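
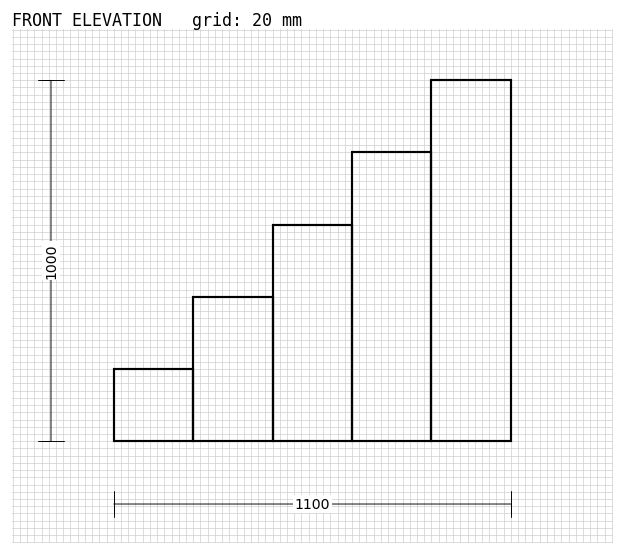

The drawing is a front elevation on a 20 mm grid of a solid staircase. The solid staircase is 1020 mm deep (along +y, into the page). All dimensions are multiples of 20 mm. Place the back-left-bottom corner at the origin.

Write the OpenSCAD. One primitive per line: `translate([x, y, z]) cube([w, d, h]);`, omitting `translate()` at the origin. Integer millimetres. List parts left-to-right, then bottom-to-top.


cube([220, 1020, 200]);
translate([220, 0, 0]) cube([220, 1020, 400]);
translate([440, 0, 0]) cube([220, 1020, 600]);
translate([660, 0, 0]) cube([220, 1020, 800]);
translate([880, 0, 0]) cube([220, 1020, 1000]);


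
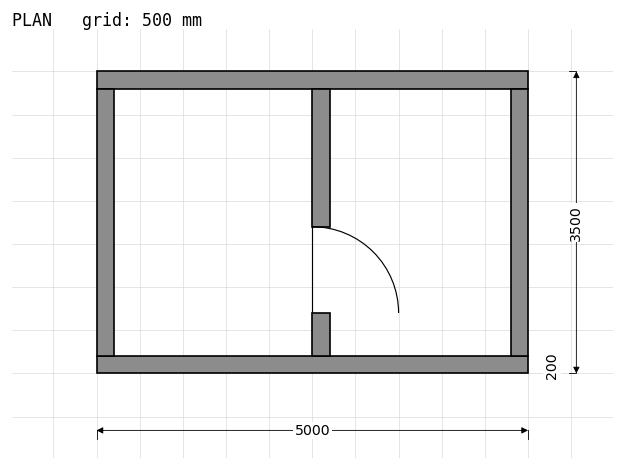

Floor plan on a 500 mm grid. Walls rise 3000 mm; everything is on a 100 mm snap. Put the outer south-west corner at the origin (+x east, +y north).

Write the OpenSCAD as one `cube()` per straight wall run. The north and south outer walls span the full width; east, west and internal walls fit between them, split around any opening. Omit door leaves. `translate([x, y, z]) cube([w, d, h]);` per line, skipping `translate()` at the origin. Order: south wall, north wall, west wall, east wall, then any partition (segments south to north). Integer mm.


cube([5000, 200, 3000]);
translate([0, 3300, 0]) cube([5000, 200, 3000]);
translate([0, 200, 0]) cube([200, 3100, 3000]);
translate([4800, 200, 0]) cube([200, 3100, 3000]);
translate([2500, 200, 0]) cube([200, 500, 3000]);
translate([2500, 1700, 0]) cube([200, 1600, 3000]);


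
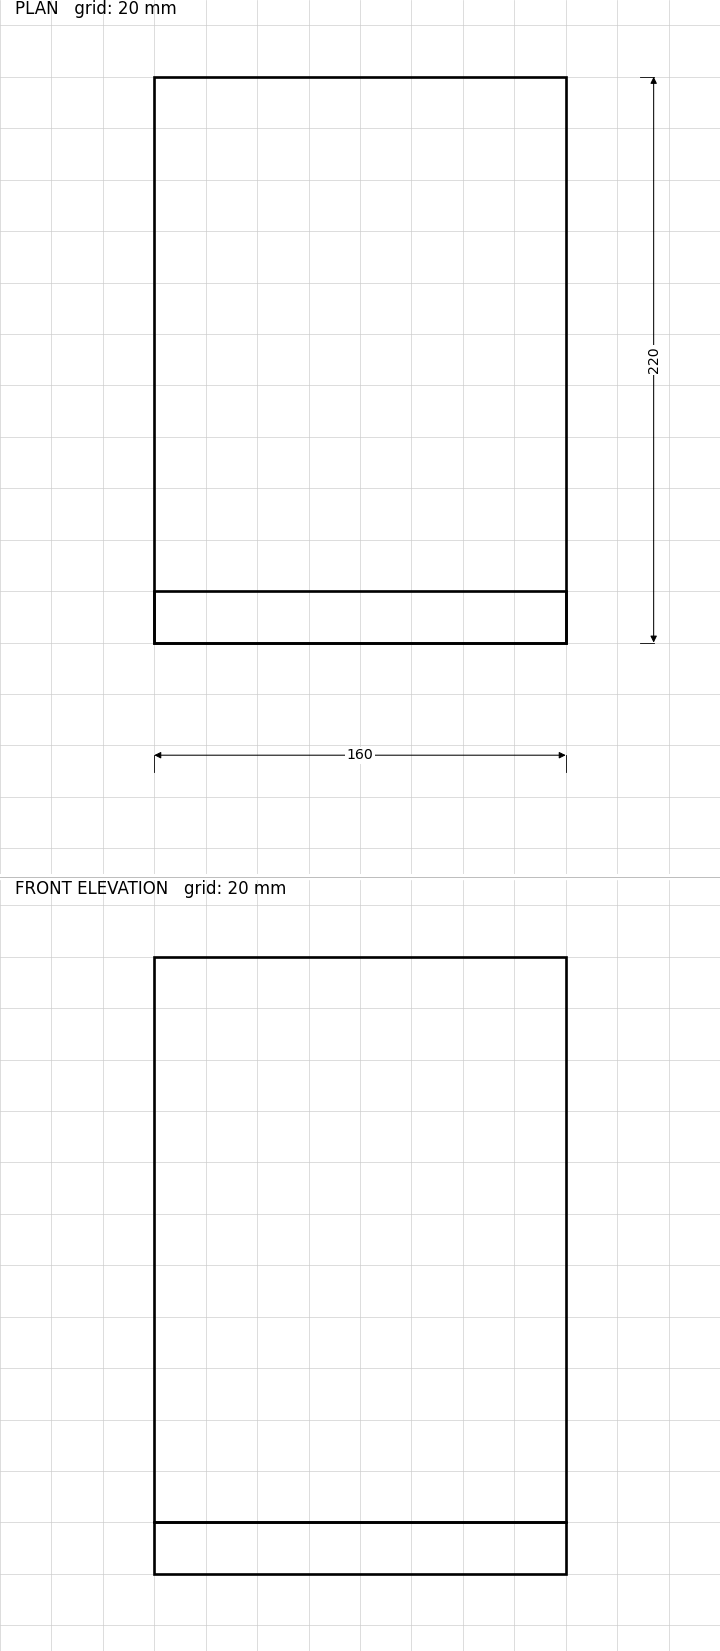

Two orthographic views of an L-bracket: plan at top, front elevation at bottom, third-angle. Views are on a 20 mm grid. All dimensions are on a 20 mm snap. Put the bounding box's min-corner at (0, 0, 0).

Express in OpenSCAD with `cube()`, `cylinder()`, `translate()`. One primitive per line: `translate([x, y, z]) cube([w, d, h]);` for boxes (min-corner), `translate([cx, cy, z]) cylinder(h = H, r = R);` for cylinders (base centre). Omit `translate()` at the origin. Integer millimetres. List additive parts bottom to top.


cube([160, 220, 20]);
translate([0, 0, 20]) cube([160, 20, 220]);


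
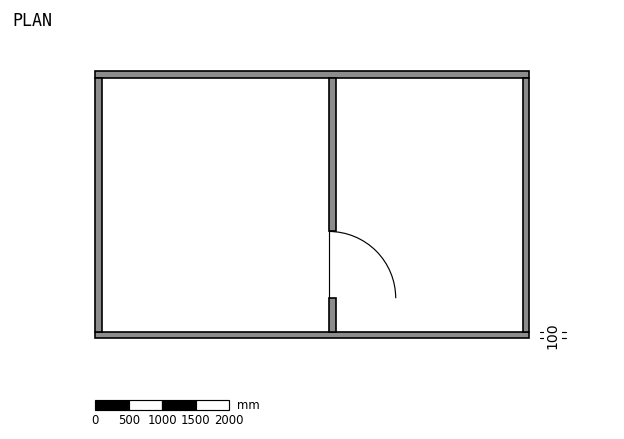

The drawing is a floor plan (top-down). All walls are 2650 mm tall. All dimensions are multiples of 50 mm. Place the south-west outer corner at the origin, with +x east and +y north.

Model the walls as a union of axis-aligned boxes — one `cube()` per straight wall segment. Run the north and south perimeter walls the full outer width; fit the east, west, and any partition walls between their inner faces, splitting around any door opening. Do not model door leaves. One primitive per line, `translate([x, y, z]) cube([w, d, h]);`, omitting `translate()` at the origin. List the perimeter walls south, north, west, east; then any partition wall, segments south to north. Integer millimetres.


cube([6500, 100, 2650]);
translate([0, 3900, 0]) cube([6500, 100, 2650]);
translate([0, 100, 0]) cube([100, 3800, 2650]);
translate([6400, 100, 0]) cube([100, 3800, 2650]);
translate([3500, 100, 0]) cube([100, 500, 2650]);
translate([3500, 1600, 0]) cube([100, 2300, 2650]);


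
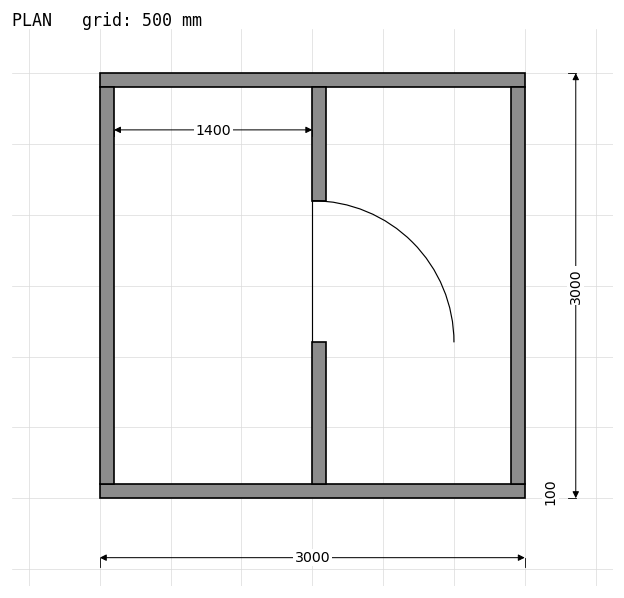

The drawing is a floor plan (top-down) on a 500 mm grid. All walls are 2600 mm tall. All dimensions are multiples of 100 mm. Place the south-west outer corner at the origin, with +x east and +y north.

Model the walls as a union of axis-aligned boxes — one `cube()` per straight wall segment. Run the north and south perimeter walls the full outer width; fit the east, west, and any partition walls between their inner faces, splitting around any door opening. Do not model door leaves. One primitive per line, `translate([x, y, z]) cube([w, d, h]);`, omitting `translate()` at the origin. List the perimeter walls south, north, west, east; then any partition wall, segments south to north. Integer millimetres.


cube([3000, 100, 2600]);
translate([0, 2900, 0]) cube([3000, 100, 2600]);
translate([0, 100, 0]) cube([100, 2800, 2600]);
translate([2900, 100, 0]) cube([100, 2800, 2600]);
translate([1500, 100, 0]) cube([100, 1000, 2600]);
translate([1500, 2100, 0]) cube([100, 800, 2600]);


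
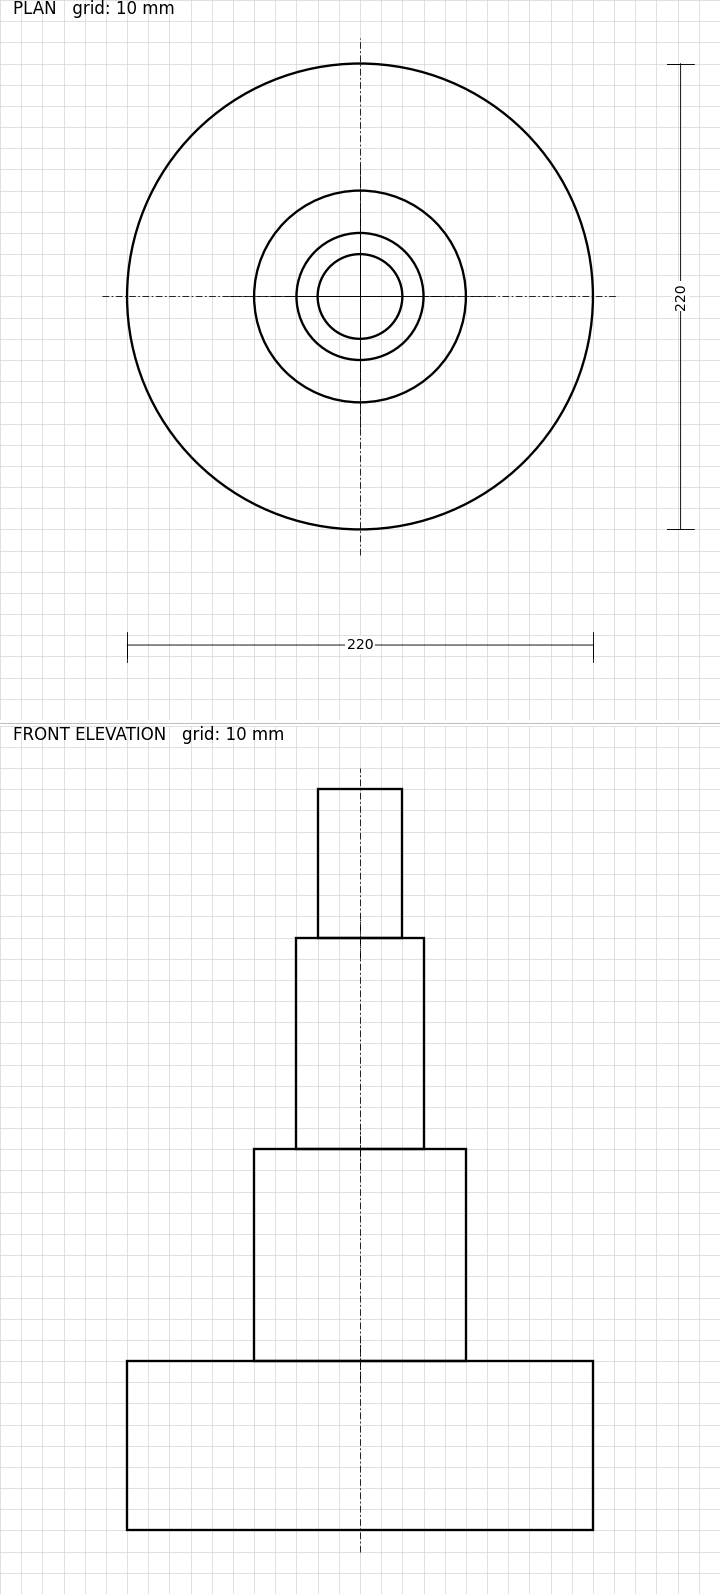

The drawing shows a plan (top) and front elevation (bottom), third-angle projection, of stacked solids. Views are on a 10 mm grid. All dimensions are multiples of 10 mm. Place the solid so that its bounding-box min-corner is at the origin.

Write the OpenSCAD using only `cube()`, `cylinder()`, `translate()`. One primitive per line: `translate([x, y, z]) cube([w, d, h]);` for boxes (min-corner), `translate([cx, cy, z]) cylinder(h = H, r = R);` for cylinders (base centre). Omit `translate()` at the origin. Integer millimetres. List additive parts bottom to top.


translate([110, 110, 0]) cylinder(h = 80, r = 110);
translate([110, 110, 80]) cylinder(h = 100, r = 50);
translate([110, 110, 180]) cylinder(h = 100, r = 30);
translate([110, 110, 280]) cylinder(h = 70, r = 20);


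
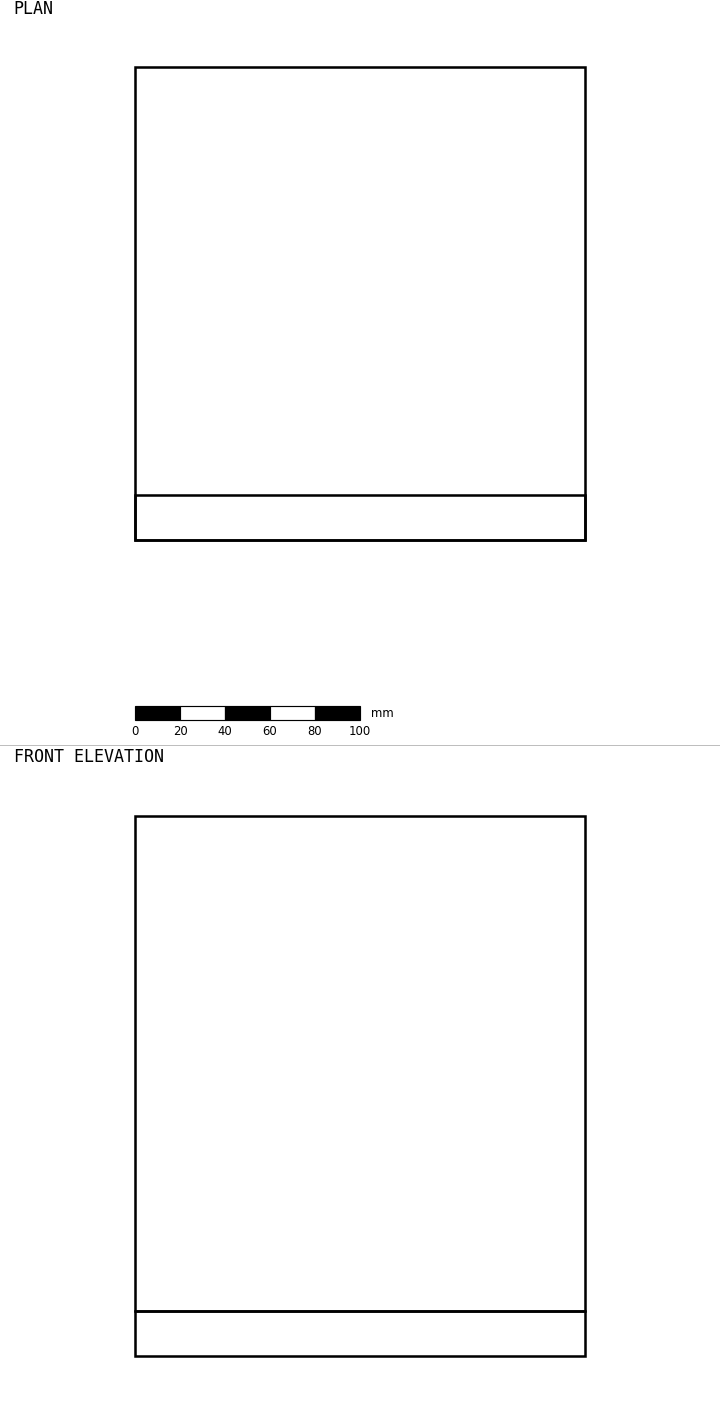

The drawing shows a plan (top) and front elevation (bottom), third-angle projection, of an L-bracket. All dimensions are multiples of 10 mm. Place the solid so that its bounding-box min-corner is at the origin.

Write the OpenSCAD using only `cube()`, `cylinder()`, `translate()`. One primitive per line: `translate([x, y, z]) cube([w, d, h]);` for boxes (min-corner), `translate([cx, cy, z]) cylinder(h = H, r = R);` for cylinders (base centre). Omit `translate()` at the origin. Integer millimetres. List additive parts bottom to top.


cube([200, 210, 20]);
translate([0, 0, 20]) cube([200, 20, 220]);


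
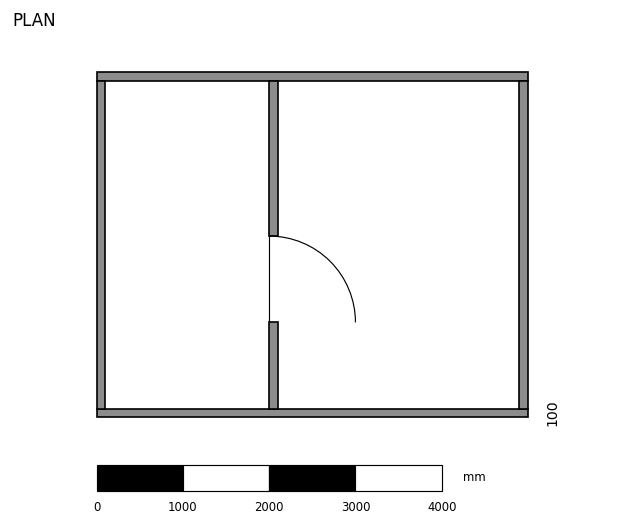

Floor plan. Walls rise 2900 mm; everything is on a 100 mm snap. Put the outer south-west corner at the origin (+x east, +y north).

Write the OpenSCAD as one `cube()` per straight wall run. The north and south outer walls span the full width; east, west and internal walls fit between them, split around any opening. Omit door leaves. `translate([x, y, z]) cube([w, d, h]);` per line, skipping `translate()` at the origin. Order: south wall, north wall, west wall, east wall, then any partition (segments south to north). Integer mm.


cube([5000, 100, 2900]);
translate([0, 3900, 0]) cube([5000, 100, 2900]);
translate([0, 100, 0]) cube([100, 3800, 2900]);
translate([4900, 100, 0]) cube([100, 3800, 2900]);
translate([2000, 100, 0]) cube([100, 1000, 2900]);
translate([2000, 2100, 0]) cube([100, 1800, 2900]);


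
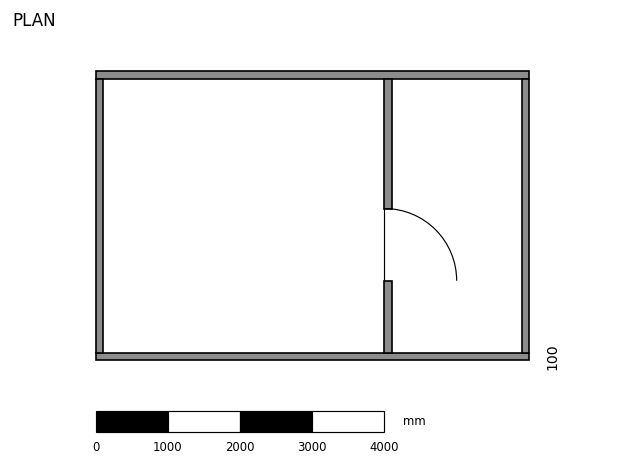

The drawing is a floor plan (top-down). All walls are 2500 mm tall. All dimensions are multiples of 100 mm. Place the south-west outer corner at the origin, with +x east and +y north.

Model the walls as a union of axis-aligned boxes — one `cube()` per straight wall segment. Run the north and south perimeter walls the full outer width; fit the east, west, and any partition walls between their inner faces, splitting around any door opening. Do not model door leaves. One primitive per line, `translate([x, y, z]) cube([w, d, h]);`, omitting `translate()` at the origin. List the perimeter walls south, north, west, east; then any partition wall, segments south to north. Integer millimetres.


cube([6000, 100, 2500]);
translate([0, 3900, 0]) cube([6000, 100, 2500]);
translate([0, 100, 0]) cube([100, 3800, 2500]);
translate([5900, 100, 0]) cube([100, 3800, 2500]);
translate([4000, 100, 0]) cube([100, 1000, 2500]);
translate([4000, 2100, 0]) cube([100, 1800, 2500]);


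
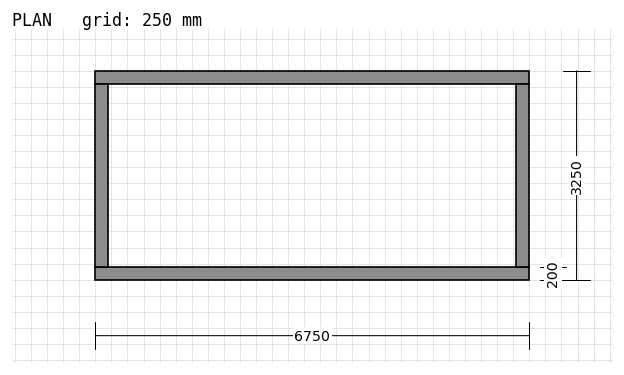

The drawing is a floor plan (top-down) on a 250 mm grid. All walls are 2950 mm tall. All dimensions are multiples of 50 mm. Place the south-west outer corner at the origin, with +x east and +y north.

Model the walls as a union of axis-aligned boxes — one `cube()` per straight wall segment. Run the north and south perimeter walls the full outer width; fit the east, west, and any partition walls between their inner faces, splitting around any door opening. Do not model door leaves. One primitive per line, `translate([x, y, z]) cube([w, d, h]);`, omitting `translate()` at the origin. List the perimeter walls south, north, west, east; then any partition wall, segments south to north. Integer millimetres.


cube([6750, 200, 2950]);
translate([0, 3050, 0]) cube([6750, 200, 2950]);
translate([0, 200, 0]) cube([200, 2850, 2950]);
translate([6550, 200, 0]) cube([200, 2850, 2950]);


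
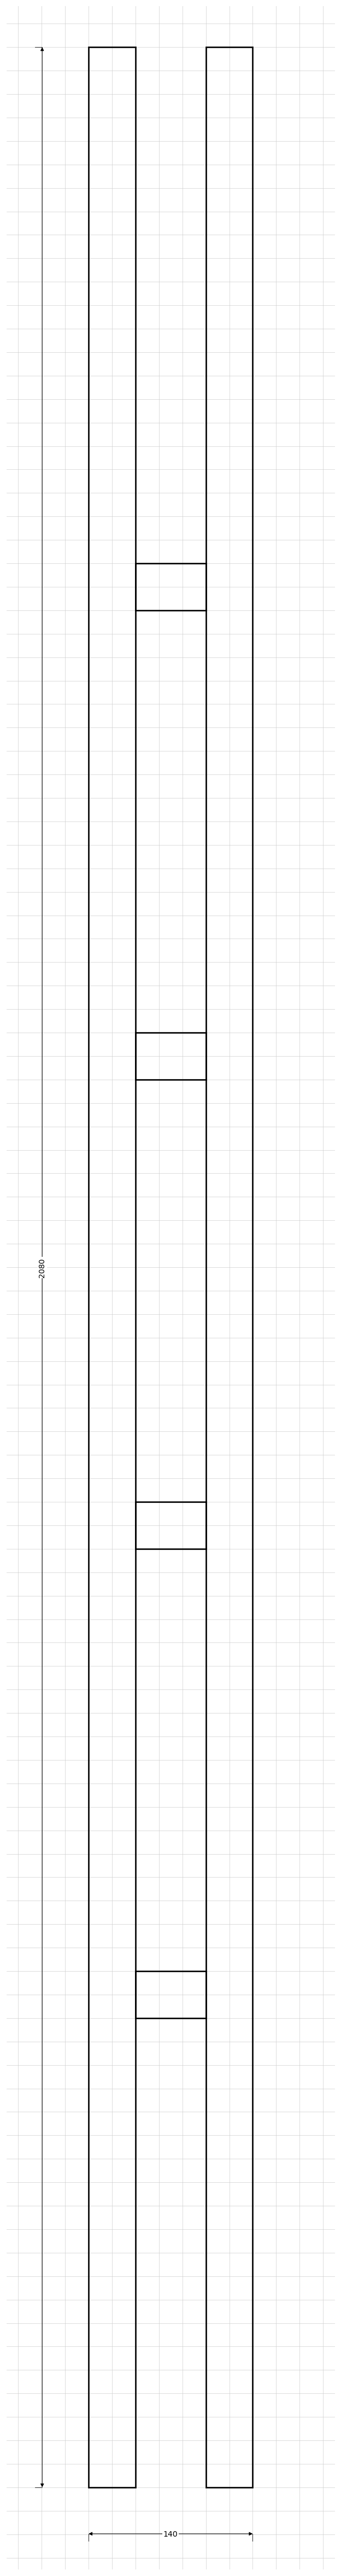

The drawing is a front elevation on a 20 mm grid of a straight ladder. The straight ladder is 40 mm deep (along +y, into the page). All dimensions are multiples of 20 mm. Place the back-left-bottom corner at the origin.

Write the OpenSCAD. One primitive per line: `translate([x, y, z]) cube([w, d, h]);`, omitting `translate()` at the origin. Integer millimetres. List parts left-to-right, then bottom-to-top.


cube([40, 40, 2080]);
translate([40, 0, 400]) cube([60, 40, 40]);
translate([40, 0, 800]) cube([60, 40, 40]);
translate([40, 0, 1200]) cube([60, 40, 40]);
translate([40, 0, 1600]) cube([60, 40, 40]);
translate([100, 0, 0]) cube([40, 40, 2080]);


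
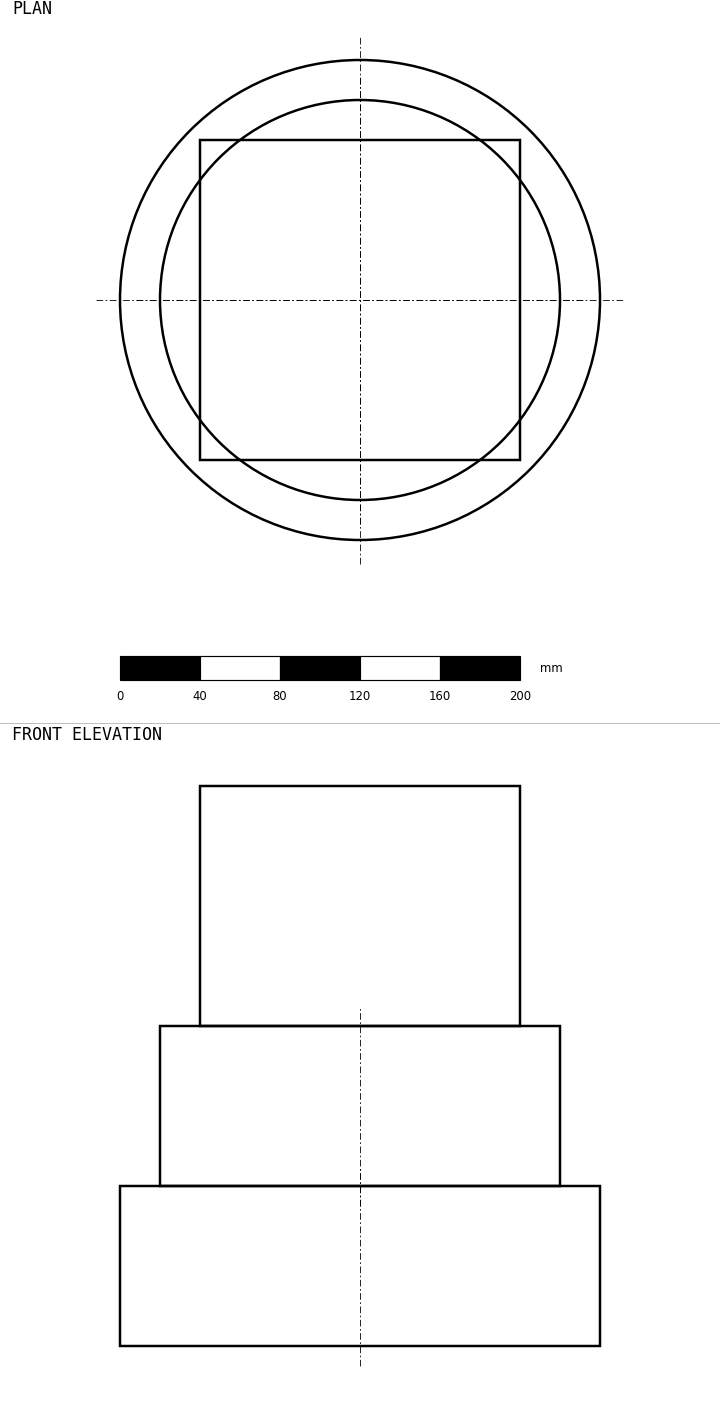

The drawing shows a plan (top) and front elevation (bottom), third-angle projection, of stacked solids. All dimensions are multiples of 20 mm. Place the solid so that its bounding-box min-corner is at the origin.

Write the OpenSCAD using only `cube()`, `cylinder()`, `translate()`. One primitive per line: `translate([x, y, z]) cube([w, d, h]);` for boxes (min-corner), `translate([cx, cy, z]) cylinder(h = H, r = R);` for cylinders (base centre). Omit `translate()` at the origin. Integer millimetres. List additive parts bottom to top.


translate([120, 120, 0]) cylinder(h = 80, r = 120);
translate([120, 120, 80]) cylinder(h = 80, r = 100);
translate([40, 40, 160]) cube([160, 160, 120]);


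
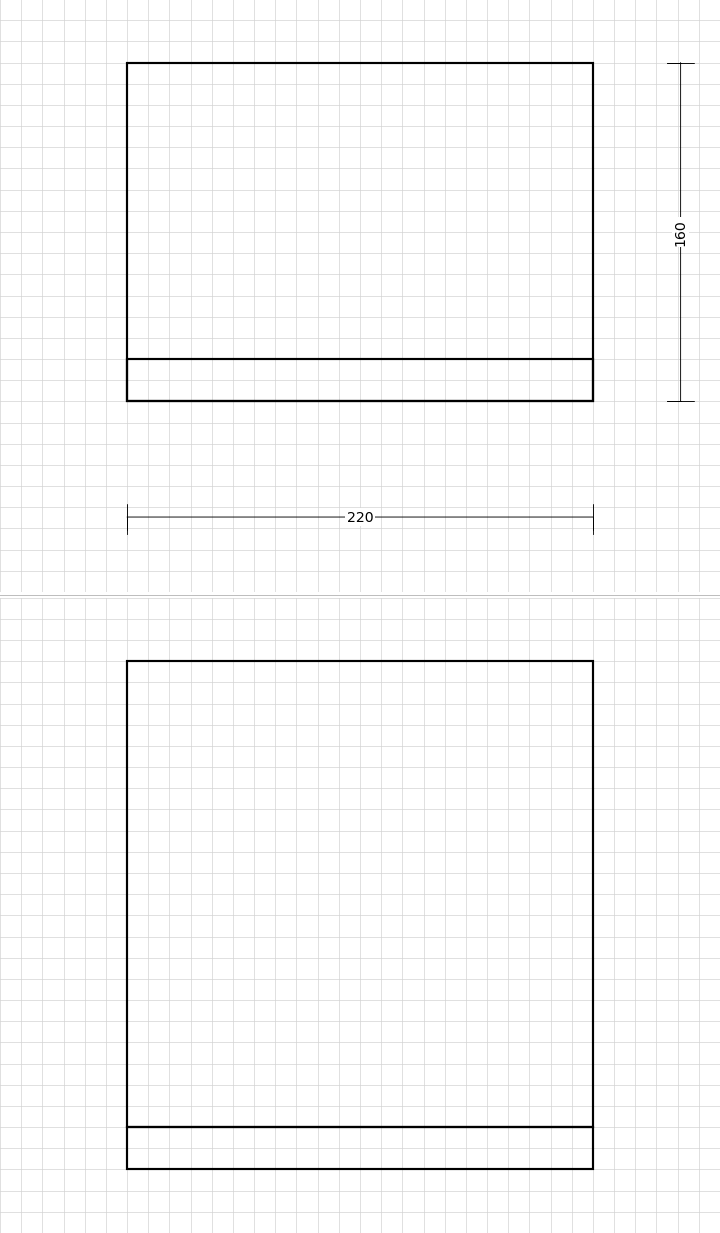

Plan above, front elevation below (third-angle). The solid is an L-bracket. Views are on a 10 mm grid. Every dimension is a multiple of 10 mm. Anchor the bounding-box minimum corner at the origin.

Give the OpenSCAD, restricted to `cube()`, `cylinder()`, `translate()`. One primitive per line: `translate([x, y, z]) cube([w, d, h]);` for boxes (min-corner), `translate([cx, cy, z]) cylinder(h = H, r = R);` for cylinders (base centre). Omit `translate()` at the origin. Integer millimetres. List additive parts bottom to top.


cube([220, 160, 20]);
translate([0, 0, 20]) cube([220, 20, 220]);


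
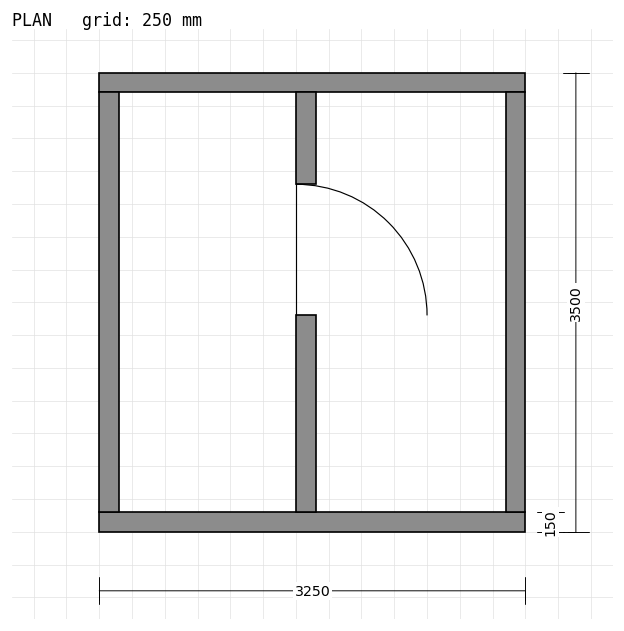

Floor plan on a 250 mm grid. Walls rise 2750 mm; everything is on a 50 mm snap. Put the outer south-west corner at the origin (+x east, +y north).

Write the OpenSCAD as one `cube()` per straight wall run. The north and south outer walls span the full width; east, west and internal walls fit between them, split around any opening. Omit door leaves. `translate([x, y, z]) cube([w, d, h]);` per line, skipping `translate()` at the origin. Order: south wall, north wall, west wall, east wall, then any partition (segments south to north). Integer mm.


cube([3250, 150, 2750]);
translate([0, 3350, 0]) cube([3250, 150, 2750]);
translate([0, 150, 0]) cube([150, 3200, 2750]);
translate([3100, 150, 0]) cube([150, 3200, 2750]);
translate([1500, 150, 0]) cube([150, 1500, 2750]);
translate([1500, 2650, 0]) cube([150, 700, 2750]);


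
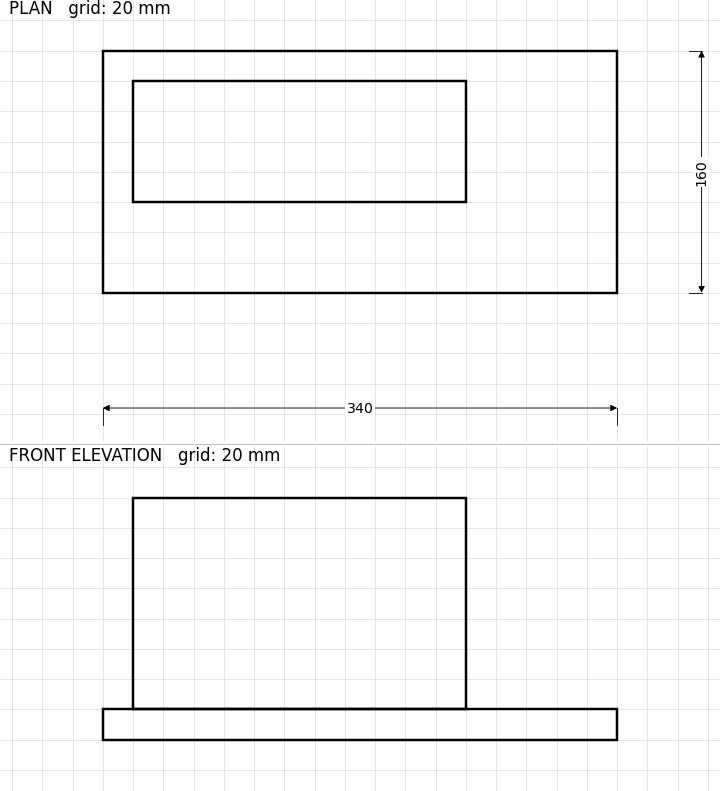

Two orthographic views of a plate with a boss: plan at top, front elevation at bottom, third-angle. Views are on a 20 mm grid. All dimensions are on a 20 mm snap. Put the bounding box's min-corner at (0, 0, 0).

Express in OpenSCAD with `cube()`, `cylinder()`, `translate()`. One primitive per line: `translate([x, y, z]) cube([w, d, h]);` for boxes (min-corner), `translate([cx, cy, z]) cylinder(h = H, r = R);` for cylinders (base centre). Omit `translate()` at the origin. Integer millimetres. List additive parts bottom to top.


cube([340, 160, 20]);
translate([20, 60, 20]) cube([220, 80, 140]);


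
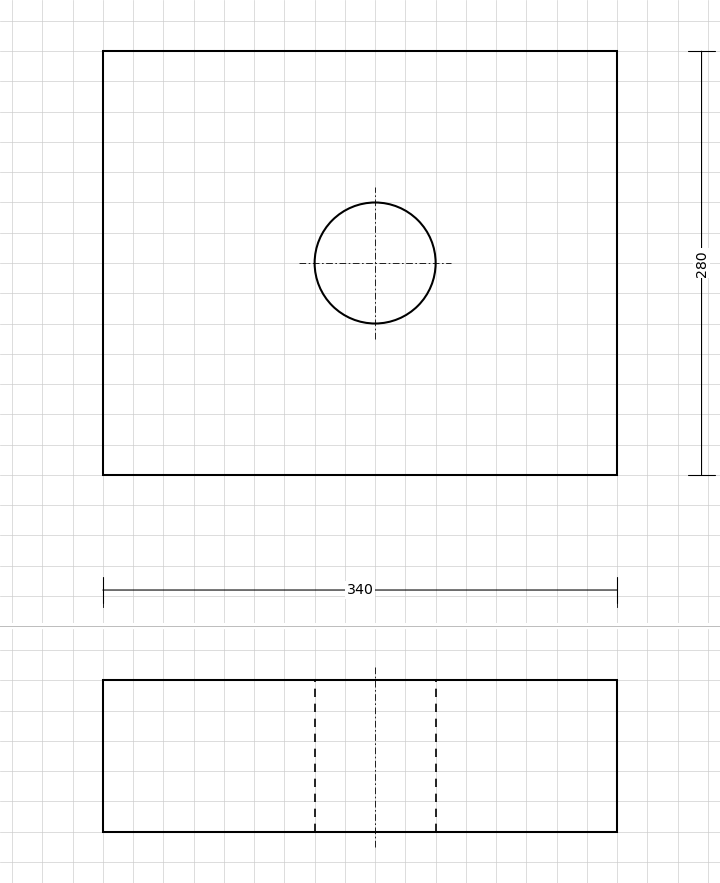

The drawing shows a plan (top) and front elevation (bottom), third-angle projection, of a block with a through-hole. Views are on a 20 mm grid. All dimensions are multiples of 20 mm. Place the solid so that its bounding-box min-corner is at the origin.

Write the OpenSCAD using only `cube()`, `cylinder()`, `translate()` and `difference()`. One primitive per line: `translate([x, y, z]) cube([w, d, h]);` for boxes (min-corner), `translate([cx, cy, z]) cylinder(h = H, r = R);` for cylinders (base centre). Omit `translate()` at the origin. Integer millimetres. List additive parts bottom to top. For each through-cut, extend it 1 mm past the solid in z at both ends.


difference() {
  cube([340, 280, 100]);
  translate([180, 140, -1]) cylinder(h = 102, r = 40);
}


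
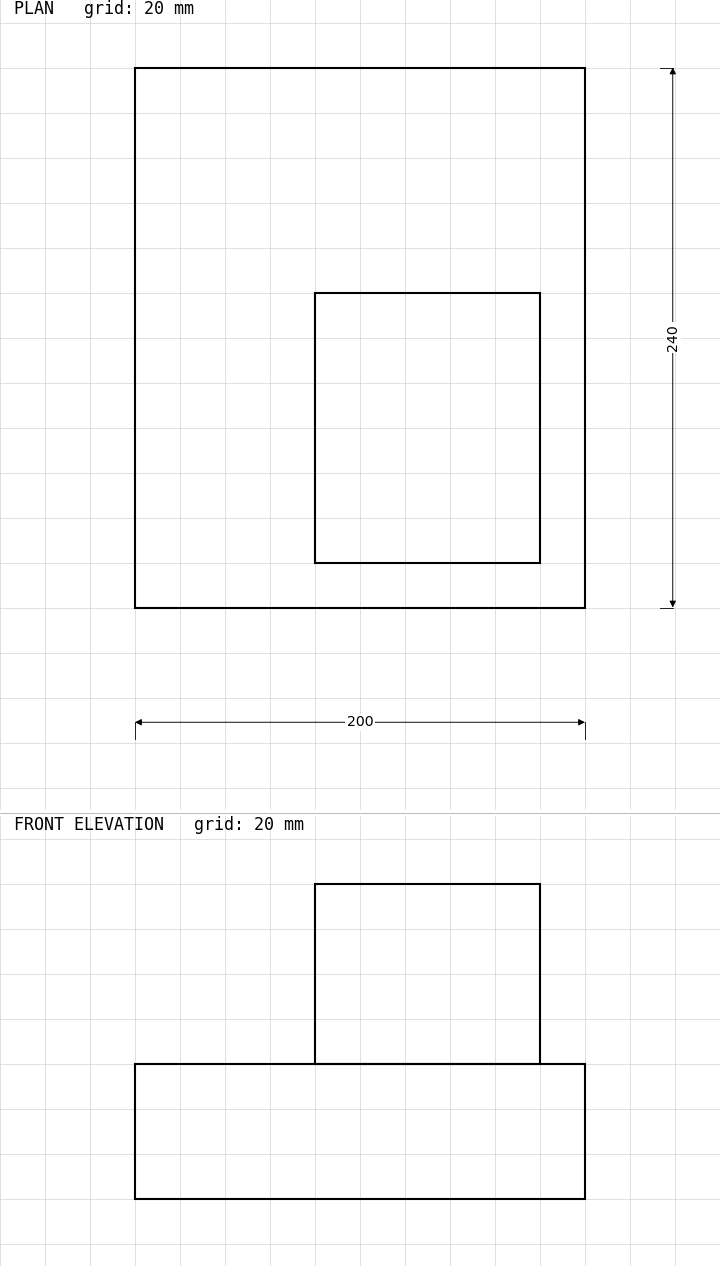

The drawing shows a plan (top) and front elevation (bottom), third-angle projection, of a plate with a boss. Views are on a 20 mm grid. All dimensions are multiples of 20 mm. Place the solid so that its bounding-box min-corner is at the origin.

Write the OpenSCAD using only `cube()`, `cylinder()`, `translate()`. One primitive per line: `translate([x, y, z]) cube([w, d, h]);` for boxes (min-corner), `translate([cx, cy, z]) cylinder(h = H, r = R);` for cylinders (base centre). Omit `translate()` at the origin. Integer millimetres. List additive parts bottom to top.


cube([200, 240, 60]);
translate([80, 20, 60]) cube([100, 120, 80]);


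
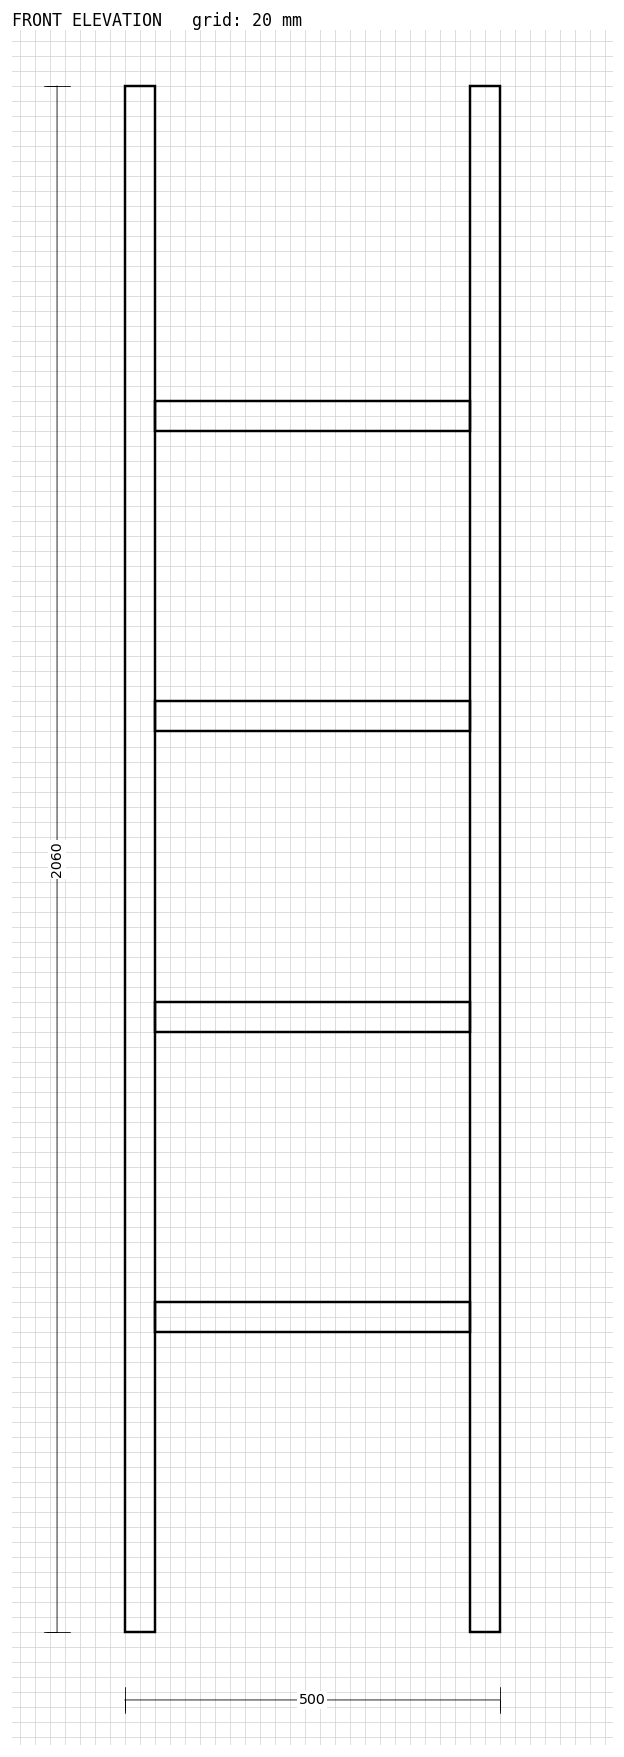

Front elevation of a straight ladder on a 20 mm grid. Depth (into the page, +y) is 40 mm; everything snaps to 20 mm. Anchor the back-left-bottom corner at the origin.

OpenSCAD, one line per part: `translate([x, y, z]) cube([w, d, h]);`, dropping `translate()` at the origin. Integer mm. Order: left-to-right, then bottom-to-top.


cube([40, 40, 2060]);
translate([40, 0, 400]) cube([420, 40, 40]);
translate([40, 0, 800]) cube([420, 40, 40]);
translate([40, 0, 1200]) cube([420, 40, 40]);
translate([40, 0, 1600]) cube([420, 40, 40]);
translate([460, 0, 0]) cube([40, 40, 2060]);


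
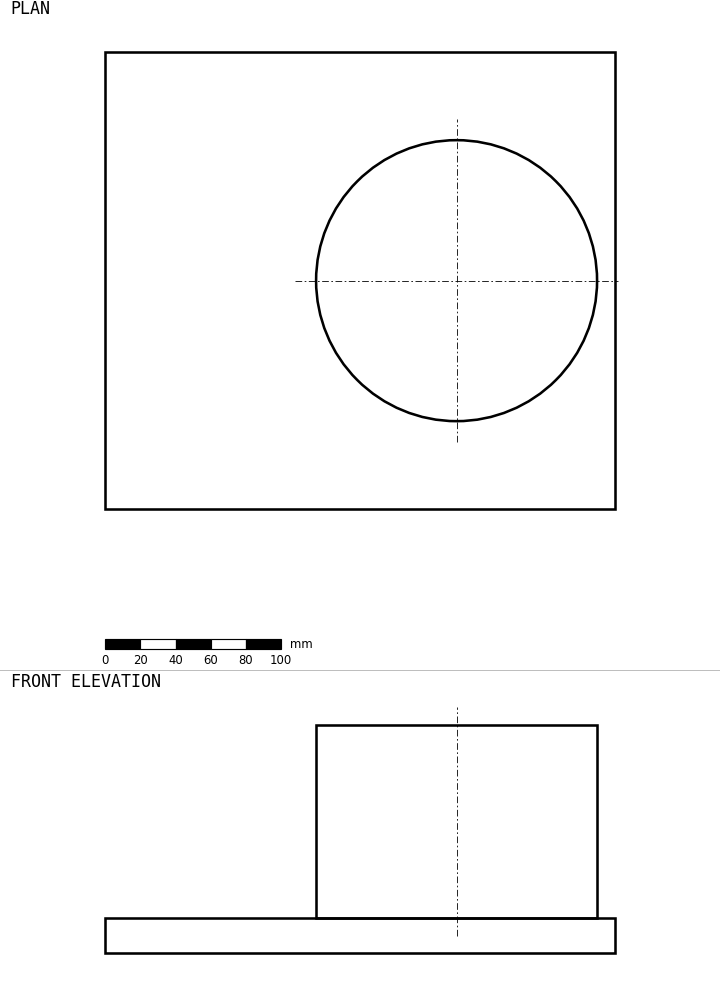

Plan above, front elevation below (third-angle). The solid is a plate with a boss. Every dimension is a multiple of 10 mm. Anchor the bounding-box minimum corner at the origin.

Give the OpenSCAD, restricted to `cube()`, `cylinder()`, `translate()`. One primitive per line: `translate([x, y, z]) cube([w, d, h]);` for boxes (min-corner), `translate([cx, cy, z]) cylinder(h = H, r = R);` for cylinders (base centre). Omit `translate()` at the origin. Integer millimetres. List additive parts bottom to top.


cube([290, 260, 20]);
translate([200, 130, 20]) cylinder(h = 110, r = 80);


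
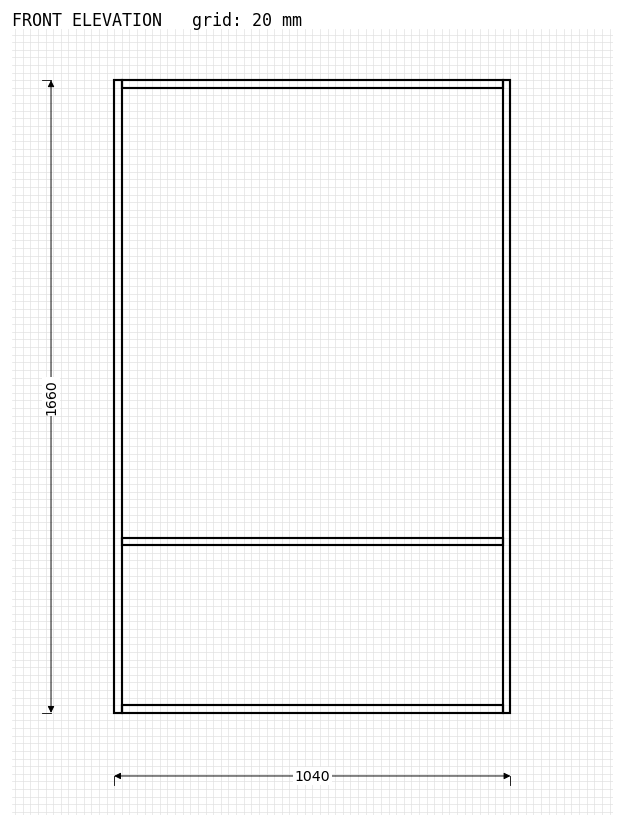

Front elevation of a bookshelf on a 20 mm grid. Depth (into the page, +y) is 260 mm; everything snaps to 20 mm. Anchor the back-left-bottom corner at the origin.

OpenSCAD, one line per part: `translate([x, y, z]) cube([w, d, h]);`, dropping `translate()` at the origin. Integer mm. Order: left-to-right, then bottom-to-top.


cube([20, 260, 1660]);
translate([20, 0, 0]) cube([1000, 260, 20]);
translate([20, 0, 440]) cube([1000, 260, 20]);
translate([20, 0, 1640]) cube([1000, 260, 20]);
translate([1020, 0, 0]) cube([20, 260, 1660]);


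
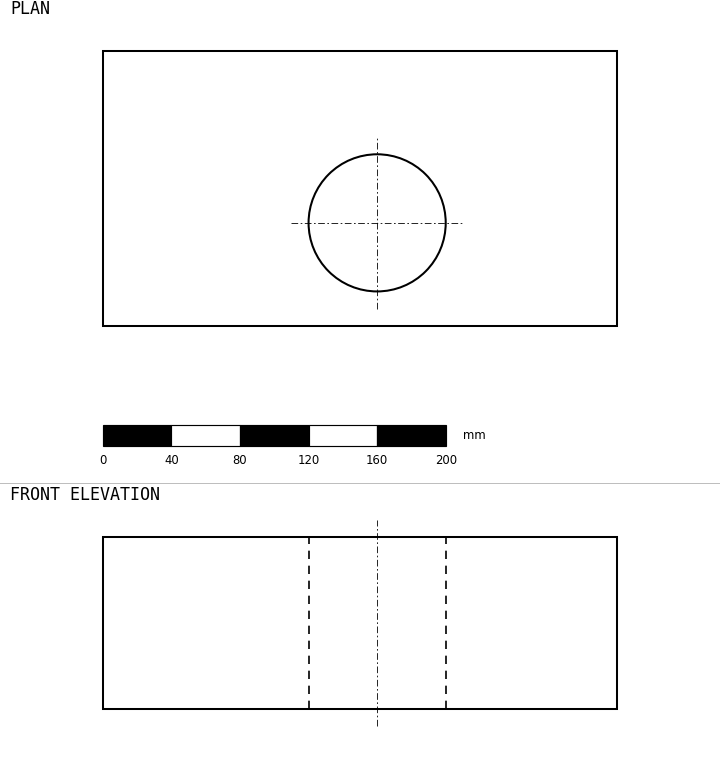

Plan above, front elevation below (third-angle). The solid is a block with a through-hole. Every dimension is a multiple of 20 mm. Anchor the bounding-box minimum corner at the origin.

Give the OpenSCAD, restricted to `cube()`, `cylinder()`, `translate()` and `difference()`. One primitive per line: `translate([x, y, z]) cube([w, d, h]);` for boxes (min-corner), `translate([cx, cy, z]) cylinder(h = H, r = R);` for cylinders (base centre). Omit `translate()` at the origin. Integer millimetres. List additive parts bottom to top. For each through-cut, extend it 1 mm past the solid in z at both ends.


difference() {
  cube([300, 160, 100]);
  translate([160, 60, -1]) cylinder(h = 102, r = 40);
}


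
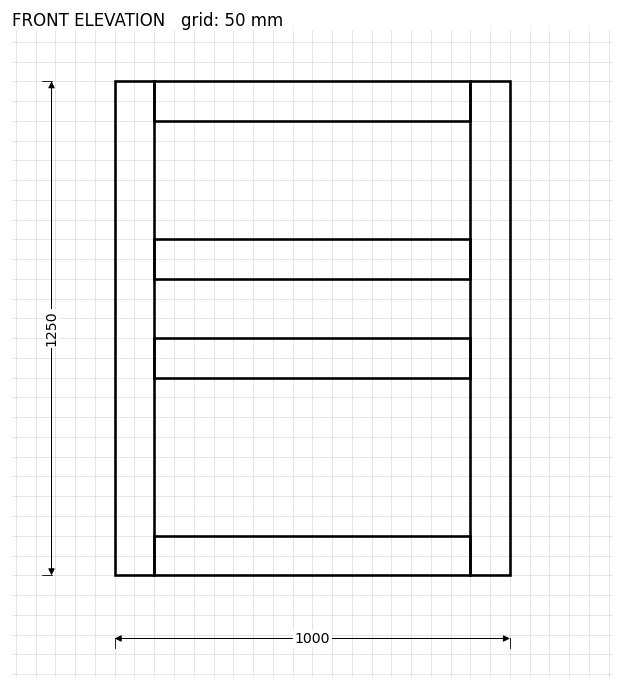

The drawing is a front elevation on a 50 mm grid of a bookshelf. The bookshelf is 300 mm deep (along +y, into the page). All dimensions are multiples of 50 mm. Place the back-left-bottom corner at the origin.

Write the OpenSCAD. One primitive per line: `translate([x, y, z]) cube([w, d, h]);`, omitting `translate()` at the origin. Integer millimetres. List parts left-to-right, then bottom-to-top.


cube([100, 300, 1250]);
translate([100, 0, 0]) cube([800, 300, 100]);
translate([100, 0, 500]) cube([800, 300, 100]);
translate([100, 0, 750]) cube([800, 300, 100]);
translate([100, 0, 1150]) cube([800, 300, 100]);
translate([900, 0, 0]) cube([100, 300, 1250]);


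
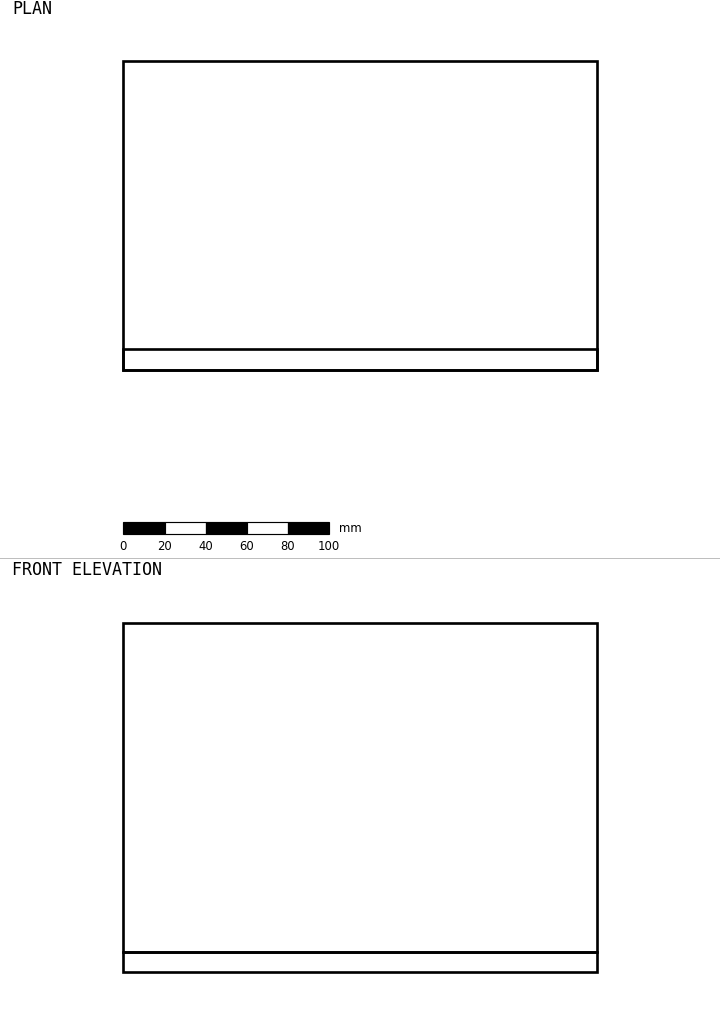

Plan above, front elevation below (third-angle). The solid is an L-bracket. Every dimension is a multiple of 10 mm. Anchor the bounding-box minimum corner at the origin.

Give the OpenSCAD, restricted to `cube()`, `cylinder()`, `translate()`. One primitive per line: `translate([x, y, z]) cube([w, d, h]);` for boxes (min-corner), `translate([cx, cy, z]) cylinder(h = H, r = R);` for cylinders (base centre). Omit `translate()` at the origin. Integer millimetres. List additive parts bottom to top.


cube([230, 150, 10]);
translate([0, 0, 10]) cube([230, 10, 160]);


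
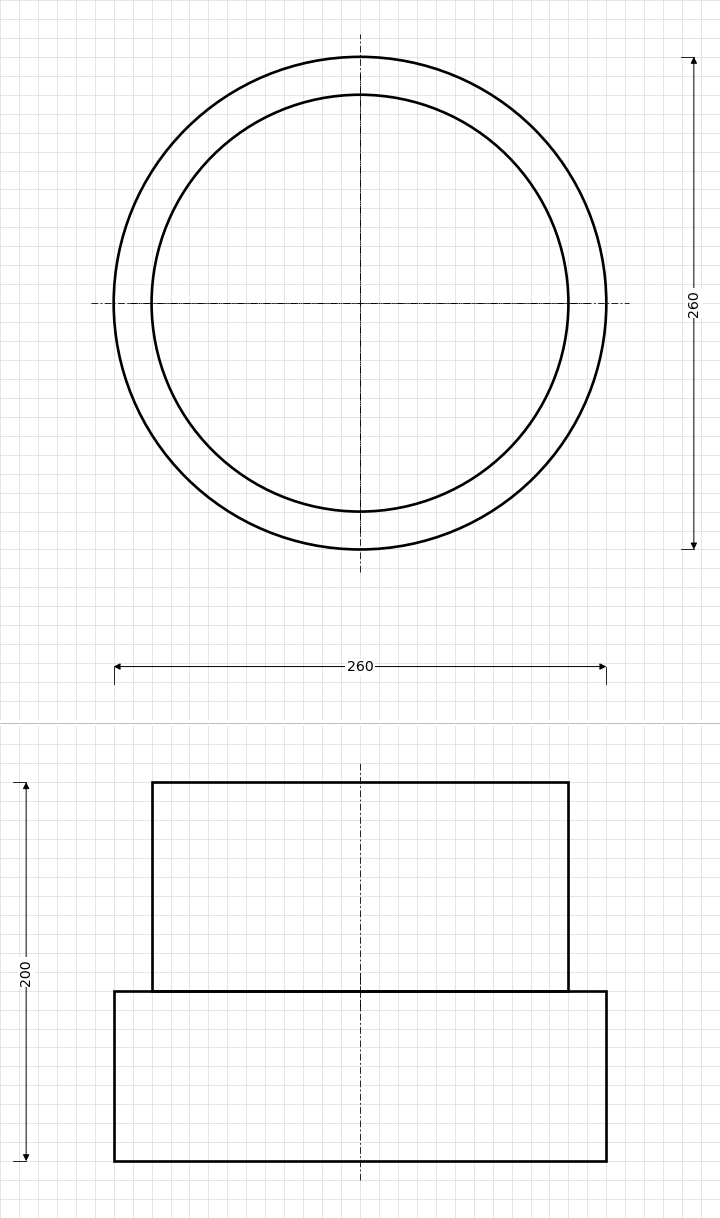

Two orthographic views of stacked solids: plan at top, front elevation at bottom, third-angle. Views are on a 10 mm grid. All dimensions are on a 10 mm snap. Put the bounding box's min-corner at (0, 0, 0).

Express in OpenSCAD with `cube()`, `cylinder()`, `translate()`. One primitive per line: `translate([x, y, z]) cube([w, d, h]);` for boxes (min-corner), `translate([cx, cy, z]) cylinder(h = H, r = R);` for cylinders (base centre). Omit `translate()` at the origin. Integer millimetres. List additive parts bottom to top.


translate([130, 130, 0]) cylinder(h = 90, r = 130);
translate([130, 130, 90]) cylinder(h = 110, r = 110);


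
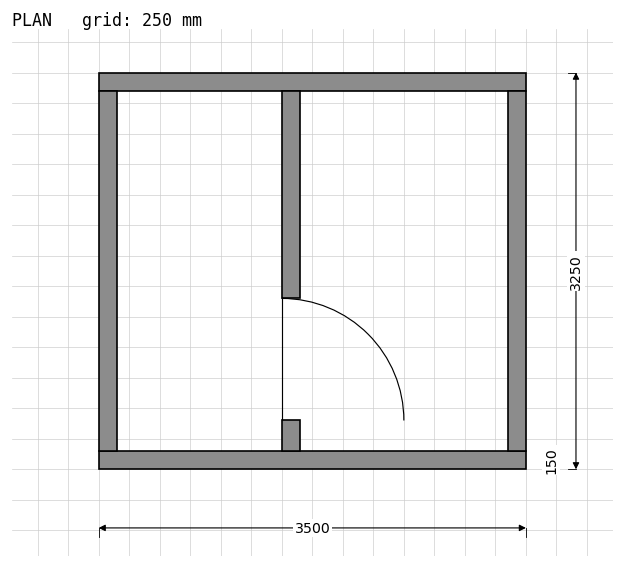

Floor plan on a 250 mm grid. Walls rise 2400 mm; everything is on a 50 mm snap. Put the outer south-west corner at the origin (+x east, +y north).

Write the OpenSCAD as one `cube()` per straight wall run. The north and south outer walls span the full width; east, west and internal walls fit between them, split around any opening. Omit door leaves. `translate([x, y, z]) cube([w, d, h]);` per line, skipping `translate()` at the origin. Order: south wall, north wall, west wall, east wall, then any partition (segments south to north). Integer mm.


cube([3500, 150, 2400]);
translate([0, 3100, 0]) cube([3500, 150, 2400]);
translate([0, 150, 0]) cube([150, 2950, 2400]);
translate([3350, 150, 0]) cube([150, 2950, 2400]);
translate([1500, 150, 0]) cube([150, 250, 2400]);
translate([1500, 1400, 0]) cube([150, 1700, 2400]);


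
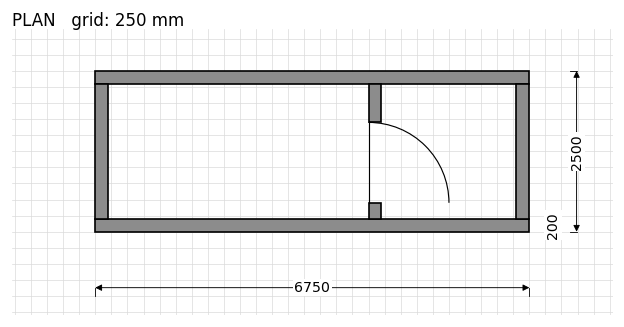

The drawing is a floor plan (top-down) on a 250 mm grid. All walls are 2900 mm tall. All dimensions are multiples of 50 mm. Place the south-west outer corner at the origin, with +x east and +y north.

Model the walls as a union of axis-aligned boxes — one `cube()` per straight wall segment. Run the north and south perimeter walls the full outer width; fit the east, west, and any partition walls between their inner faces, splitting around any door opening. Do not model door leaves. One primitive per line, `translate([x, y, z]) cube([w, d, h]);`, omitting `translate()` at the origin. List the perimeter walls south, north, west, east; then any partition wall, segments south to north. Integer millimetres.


cube([6750, 200, 2900]);
translate([0, 2300, 0]) cube([6750, 200, 2900]);
translate([0, 200, 0]) cube([200, 2100, 2900]);
translate([6550, 200, 0]) cube([200, 2100, 2900]);
translate([4250, 200, 0]) cube([200, 250, 2900]);
translate([4250, 1700, 0]) cube([200, 600, 2900]);


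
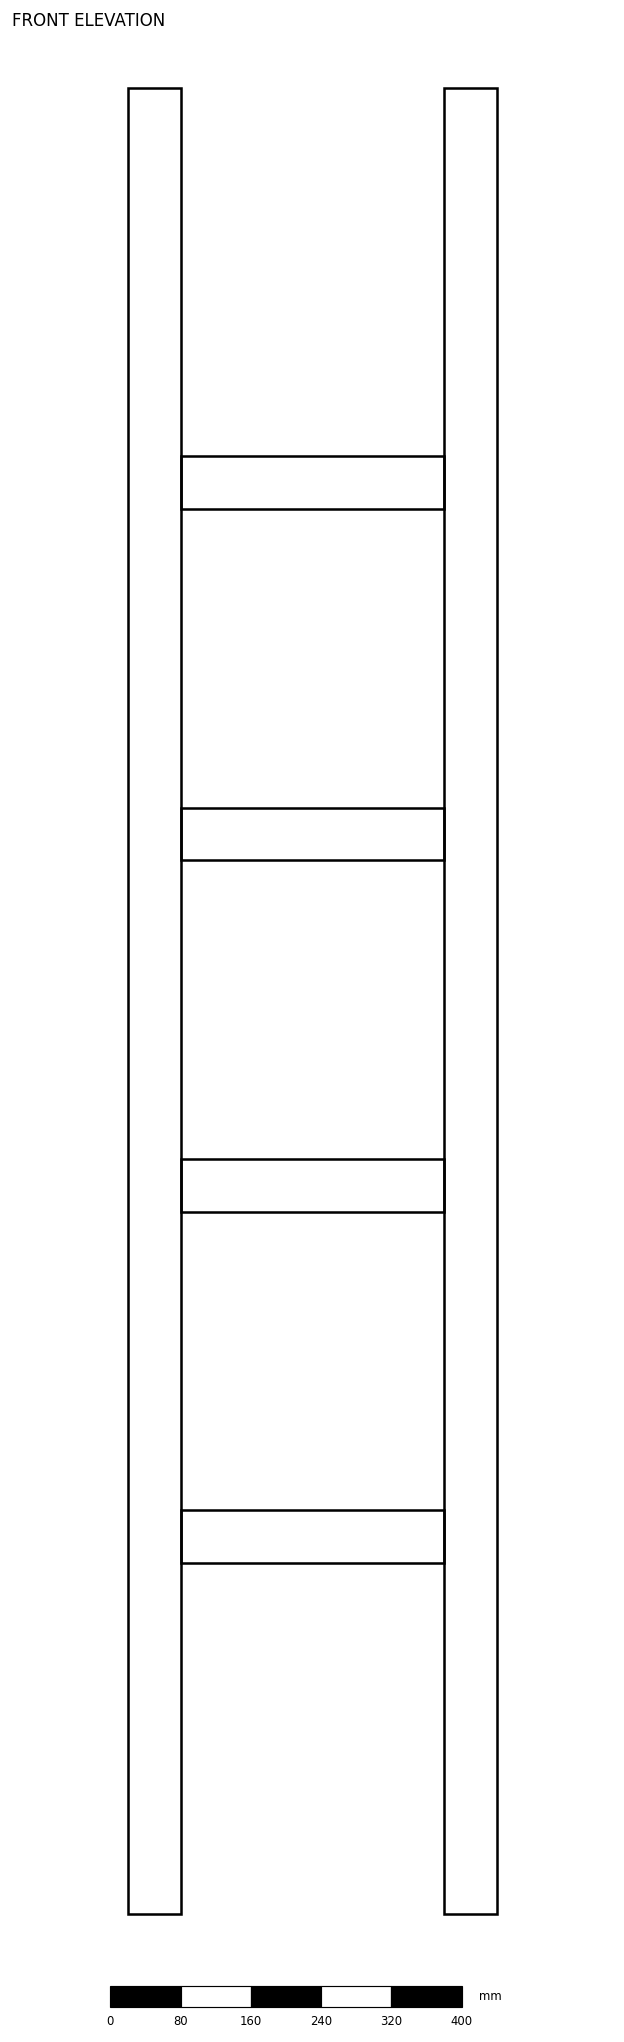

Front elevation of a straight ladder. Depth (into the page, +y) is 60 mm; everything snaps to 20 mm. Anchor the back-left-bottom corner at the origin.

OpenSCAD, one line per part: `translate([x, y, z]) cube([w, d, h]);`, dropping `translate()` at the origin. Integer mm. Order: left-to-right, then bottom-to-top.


cube([60, 60, 2080]);
translate([60, 0, 400]) cube([300, 60, 60]);
translate([60, 0, 800]) cube([300, 60, 60]);
translate([60, 0, 1200]) cube([300, 60, 60]);
translate([60, 0, 1600]) cube([300, 60, 60]);
translate([360, 0, 0]) cube([60, 60, 2080]);


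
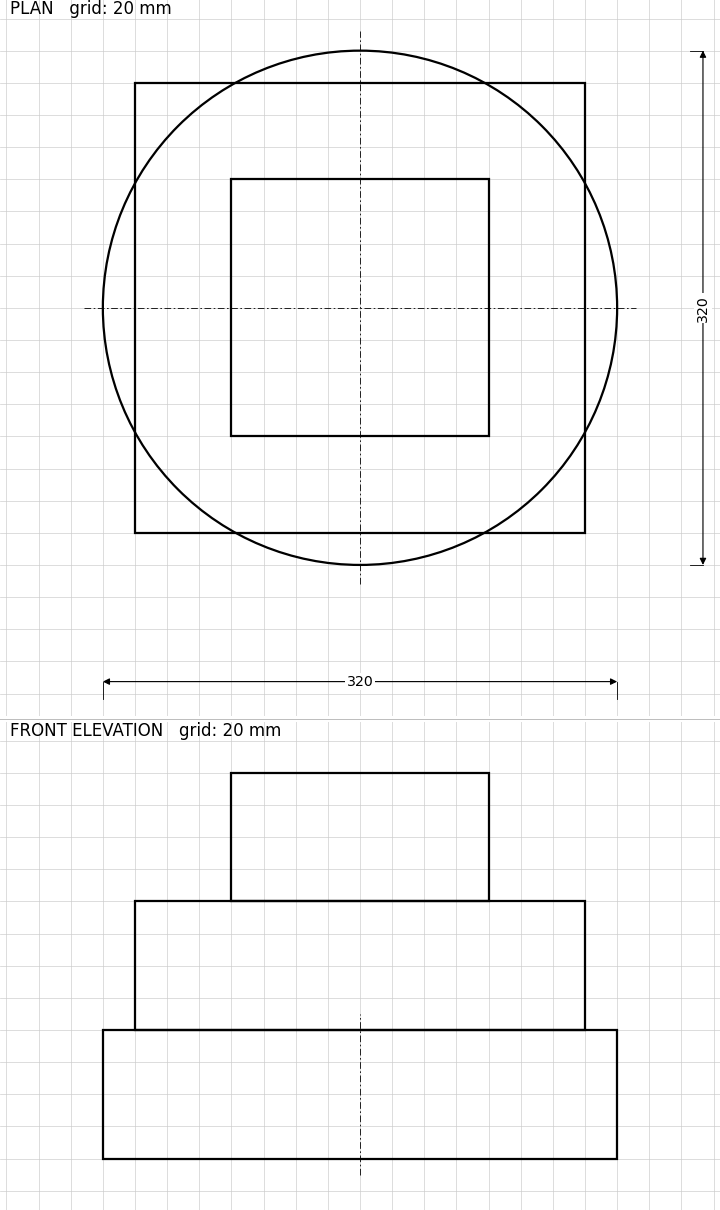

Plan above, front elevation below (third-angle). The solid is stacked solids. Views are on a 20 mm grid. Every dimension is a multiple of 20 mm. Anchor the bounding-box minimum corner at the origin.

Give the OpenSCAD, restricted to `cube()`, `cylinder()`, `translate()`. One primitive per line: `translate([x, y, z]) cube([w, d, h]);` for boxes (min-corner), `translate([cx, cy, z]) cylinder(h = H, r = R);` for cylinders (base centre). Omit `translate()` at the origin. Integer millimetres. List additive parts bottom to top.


translate([160, 160, 0]) cylinder(h = 80, r = 160);
translate([20, 20, 80]) cube([280, 280, 80]);
translate([80, 80, 160]) cube([160, 160, 80]);


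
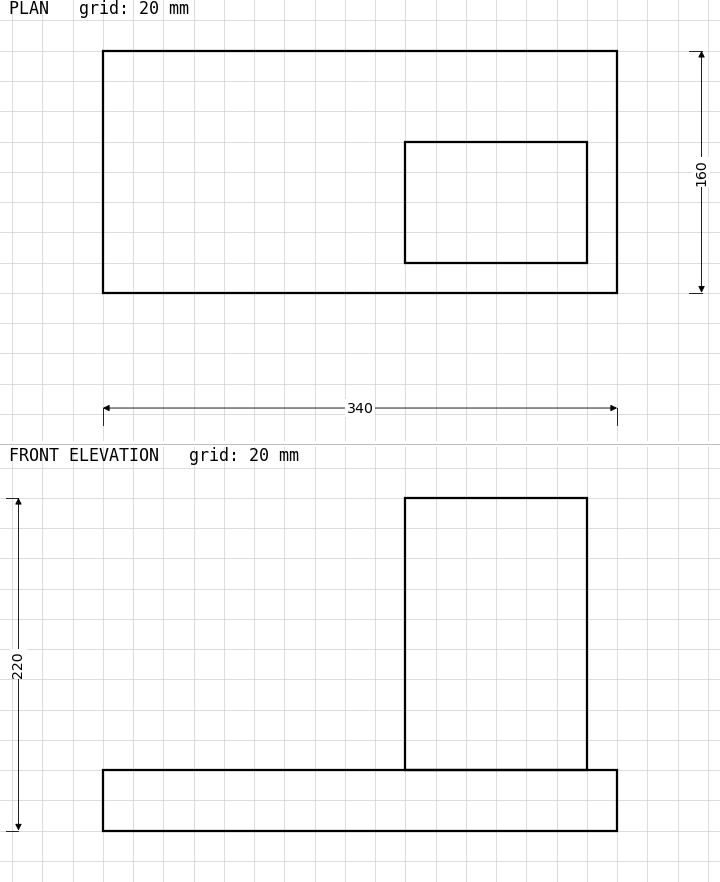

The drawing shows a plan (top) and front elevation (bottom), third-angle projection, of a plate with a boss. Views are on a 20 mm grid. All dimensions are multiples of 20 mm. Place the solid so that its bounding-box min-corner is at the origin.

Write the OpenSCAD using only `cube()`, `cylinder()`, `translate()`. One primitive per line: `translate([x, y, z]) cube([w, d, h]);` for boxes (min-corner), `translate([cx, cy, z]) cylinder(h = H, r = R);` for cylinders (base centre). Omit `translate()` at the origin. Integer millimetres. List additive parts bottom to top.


cube([340, 160, 40]);
translate([200, 20, 40]) cube([120, 80, 180]);


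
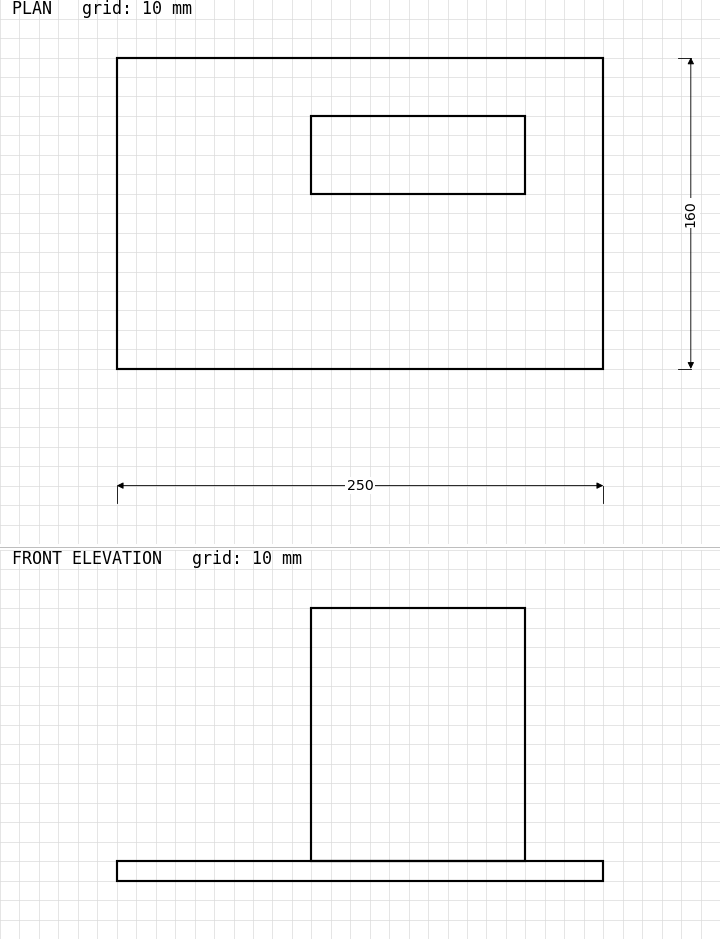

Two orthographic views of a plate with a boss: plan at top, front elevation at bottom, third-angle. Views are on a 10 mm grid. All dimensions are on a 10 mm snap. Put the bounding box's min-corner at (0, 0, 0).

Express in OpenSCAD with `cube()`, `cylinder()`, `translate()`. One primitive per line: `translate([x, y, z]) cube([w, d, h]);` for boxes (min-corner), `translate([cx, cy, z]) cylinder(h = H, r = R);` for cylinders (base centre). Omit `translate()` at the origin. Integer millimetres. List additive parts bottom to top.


cube([250, 160, 10]);
translate([100, 90, 10]) cube([110, 40, 130]);


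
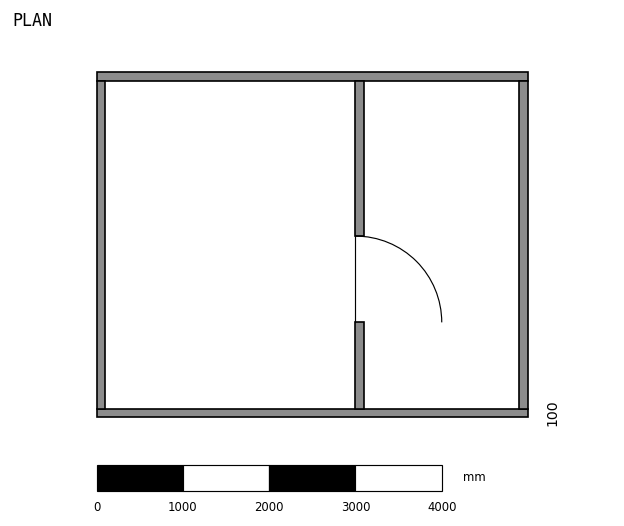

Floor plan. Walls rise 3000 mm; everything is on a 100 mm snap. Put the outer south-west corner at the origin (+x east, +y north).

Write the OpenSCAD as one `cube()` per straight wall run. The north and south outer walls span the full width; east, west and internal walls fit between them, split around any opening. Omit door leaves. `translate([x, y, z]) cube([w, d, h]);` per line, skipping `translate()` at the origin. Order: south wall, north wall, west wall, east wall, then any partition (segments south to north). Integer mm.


cube([5000, 100, 3000]);
translate([0, 3900, 0]) cube([5000, 100, 3000]);
translate([0, 100, 0]) cube([100, 3800, 3000]);
translate([4900, 100, 0]) cube([100, 3800, 3000]);
translate([3000, 100, 0]) cube([100, 1000, 3000]);
translate([3000, 2100, 0]) cube([100, 1800, 3000]);


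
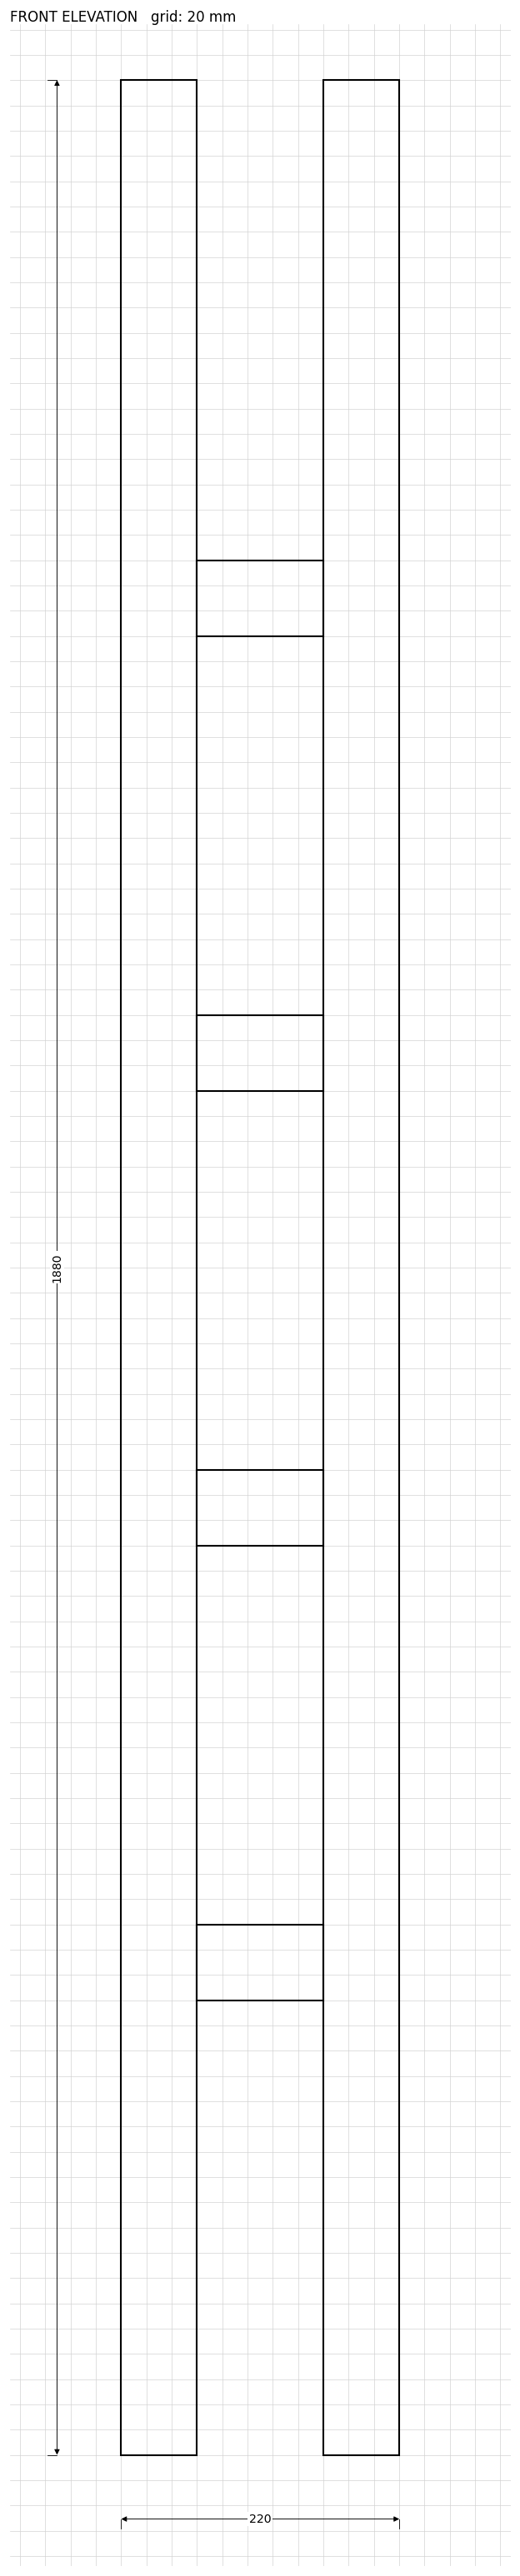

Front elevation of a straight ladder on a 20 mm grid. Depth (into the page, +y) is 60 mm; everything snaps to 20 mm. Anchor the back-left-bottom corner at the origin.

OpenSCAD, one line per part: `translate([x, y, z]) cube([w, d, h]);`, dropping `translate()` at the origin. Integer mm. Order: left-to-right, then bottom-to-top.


cube([60, 60, 1880]);
translate([60, 0, 360]) cube([100, 60, 60]);
translate([60, 0, 720]) cube([100, 60, 60]);
translate([60, 0, 1080]) cube([100, 60, 60]);
translate([60, 0, 1440]) cube([100, 60, 60]);
translate([160, 0, 0]) cube([60, 60, 1880]);


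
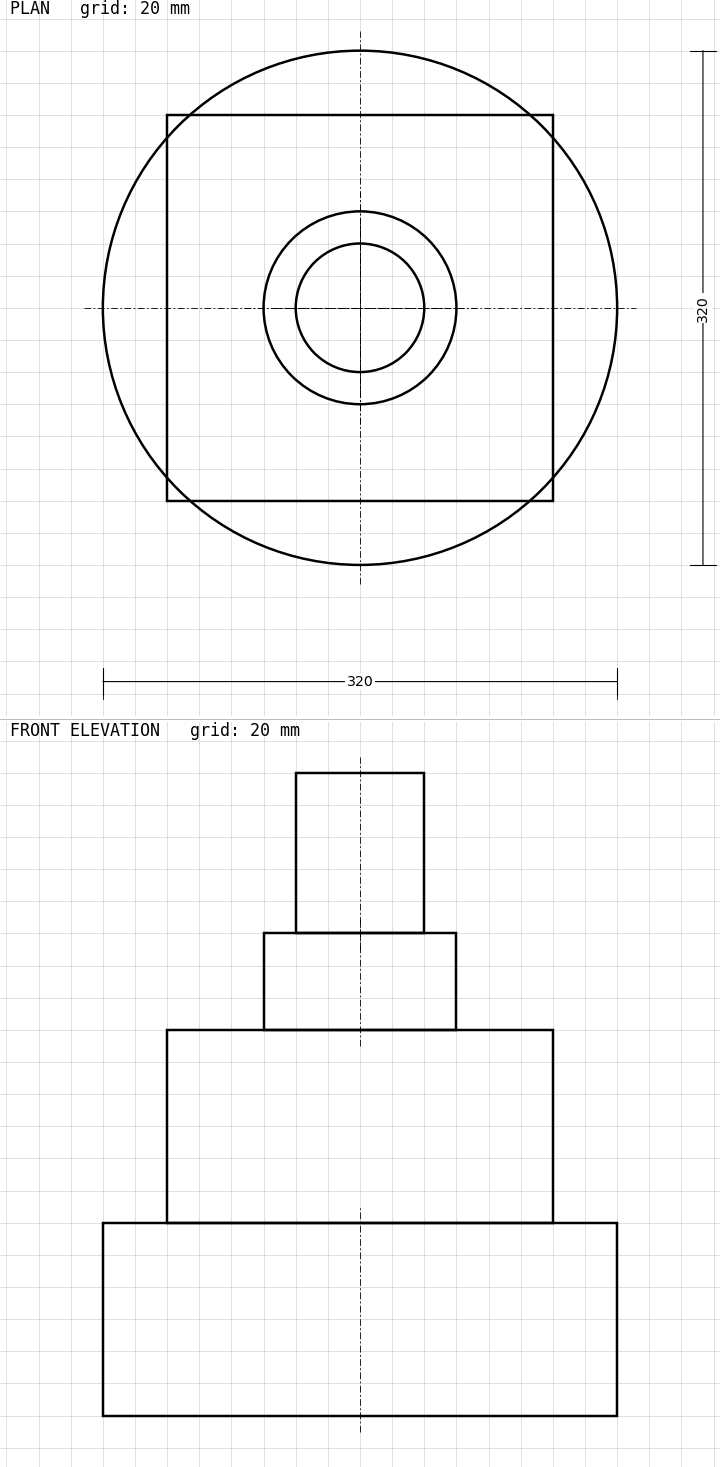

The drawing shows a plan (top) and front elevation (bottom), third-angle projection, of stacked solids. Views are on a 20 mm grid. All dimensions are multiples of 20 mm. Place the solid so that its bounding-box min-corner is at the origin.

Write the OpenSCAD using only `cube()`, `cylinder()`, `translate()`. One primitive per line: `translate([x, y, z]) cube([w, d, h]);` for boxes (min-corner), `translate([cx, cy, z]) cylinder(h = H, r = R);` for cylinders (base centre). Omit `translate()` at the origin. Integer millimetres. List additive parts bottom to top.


translate([160, 160, 0]) cylinder(h = 120, r = 160);
translate([40, 40, 120]) cube([240, 240, 120]);
translate([160, 160, 240]) cylinder(h = 60, r = 60);
translate([160, 160, 300]) cylinder(h = 100, r = 40);
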